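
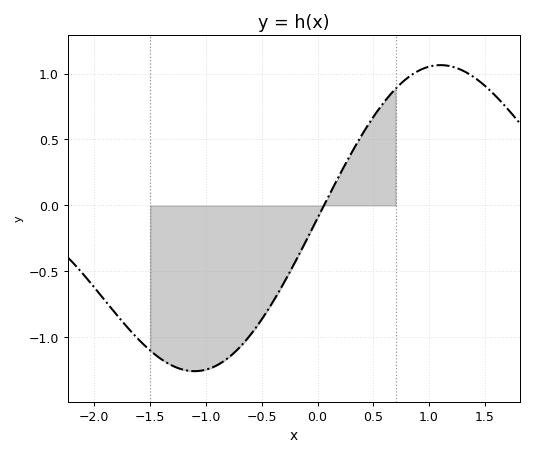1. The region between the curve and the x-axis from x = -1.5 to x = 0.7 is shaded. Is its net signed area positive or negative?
negative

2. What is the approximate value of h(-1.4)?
-1.17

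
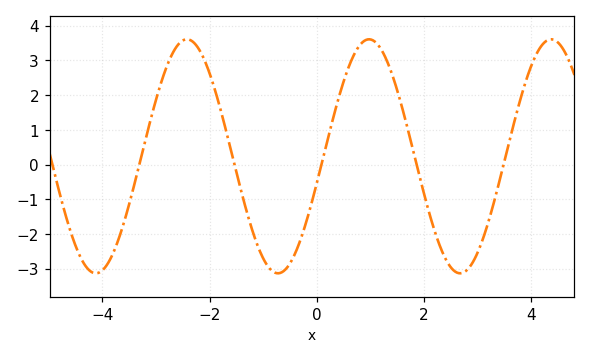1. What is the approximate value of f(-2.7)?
3.18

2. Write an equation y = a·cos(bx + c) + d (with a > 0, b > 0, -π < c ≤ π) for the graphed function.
y = 3.37cos(1.85x - 1.8) + 0.24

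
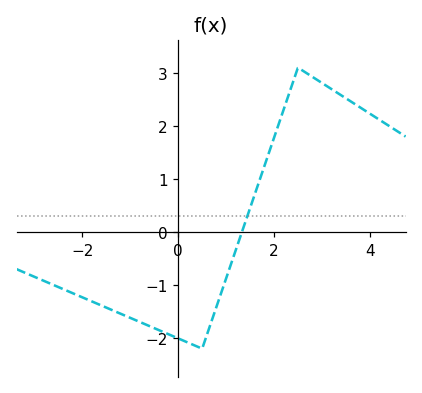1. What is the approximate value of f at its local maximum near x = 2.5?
3.1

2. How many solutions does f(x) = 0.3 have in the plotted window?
1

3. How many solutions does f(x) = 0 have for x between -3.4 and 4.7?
1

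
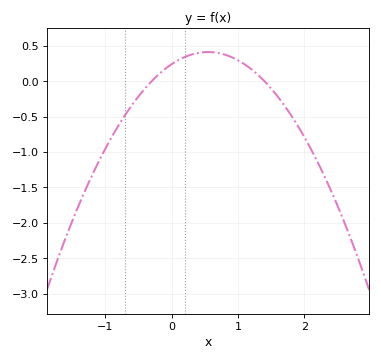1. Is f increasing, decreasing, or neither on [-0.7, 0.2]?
increasing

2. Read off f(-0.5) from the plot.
-0.2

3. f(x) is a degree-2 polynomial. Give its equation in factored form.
y = -0.57(x + 0.3)(x - 1.4)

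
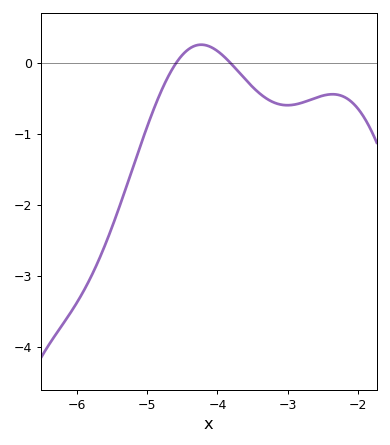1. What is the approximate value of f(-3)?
-0.6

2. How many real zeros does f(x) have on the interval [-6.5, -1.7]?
2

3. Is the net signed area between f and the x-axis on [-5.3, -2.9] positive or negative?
negative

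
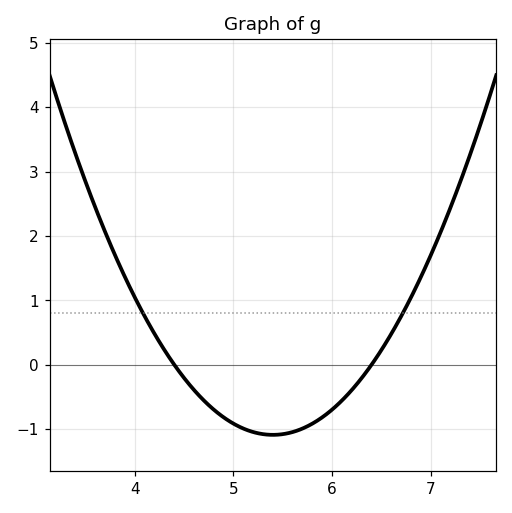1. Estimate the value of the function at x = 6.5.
0.229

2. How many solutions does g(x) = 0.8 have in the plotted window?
2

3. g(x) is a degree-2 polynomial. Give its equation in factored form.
y = 1.09(x - 4.4)(x - 6.4)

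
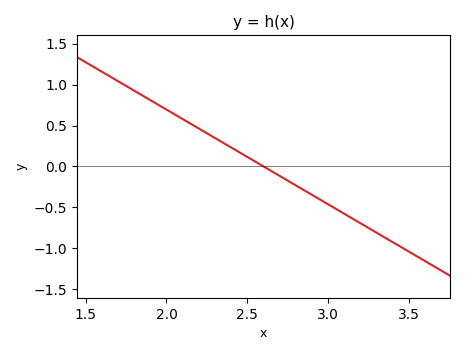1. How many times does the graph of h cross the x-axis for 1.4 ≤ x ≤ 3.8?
1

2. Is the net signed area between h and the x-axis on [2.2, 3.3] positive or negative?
negative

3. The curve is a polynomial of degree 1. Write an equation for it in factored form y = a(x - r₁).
y = -1.16(x - 2.6)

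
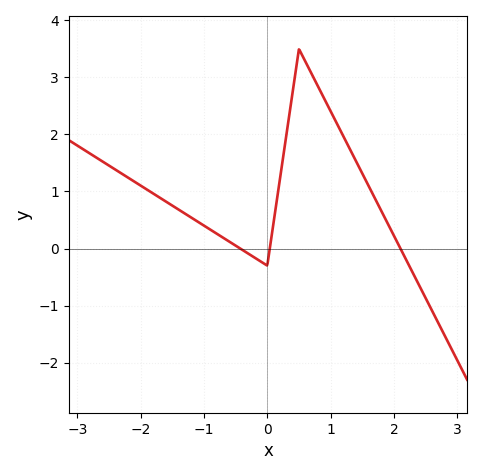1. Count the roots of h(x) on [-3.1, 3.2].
3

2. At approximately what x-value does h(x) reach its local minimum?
0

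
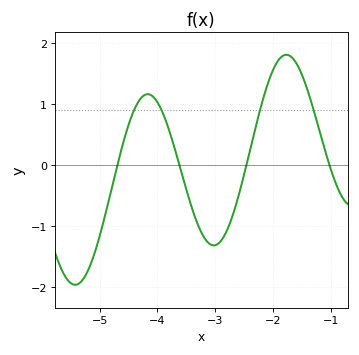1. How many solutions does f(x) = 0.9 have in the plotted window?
4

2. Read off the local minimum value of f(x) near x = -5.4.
-1.97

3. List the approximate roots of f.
-4.69, -3.62, -2.46, -1.03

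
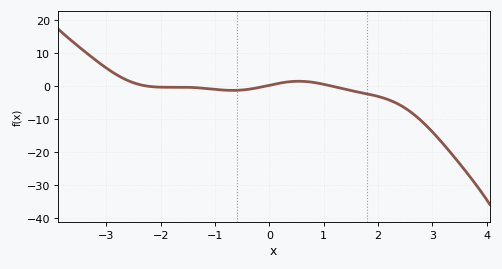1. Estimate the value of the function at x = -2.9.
4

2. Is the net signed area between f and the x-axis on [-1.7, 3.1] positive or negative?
negative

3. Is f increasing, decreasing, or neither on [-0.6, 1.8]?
neither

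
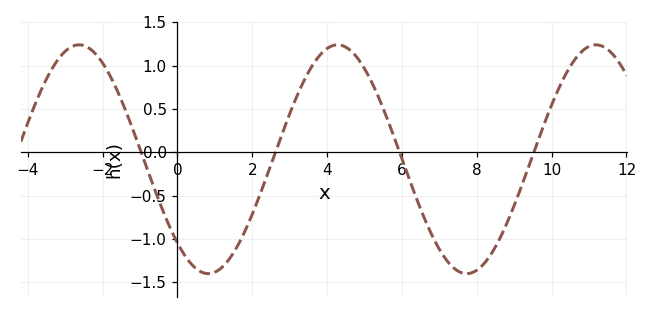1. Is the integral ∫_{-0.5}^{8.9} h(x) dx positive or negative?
negative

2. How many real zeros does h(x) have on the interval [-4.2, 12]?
4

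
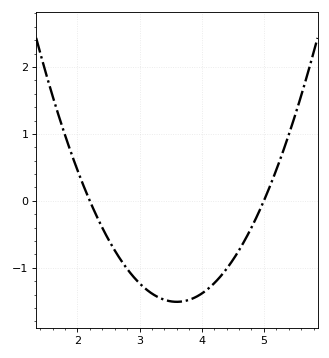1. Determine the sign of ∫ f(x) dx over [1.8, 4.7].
negative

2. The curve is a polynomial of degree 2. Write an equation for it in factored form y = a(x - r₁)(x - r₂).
y = 0.77(x - 2.2)(x - 5)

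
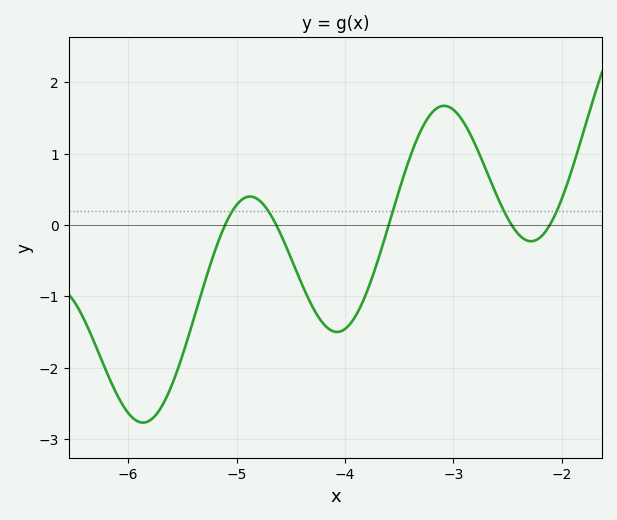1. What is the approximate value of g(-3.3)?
1.3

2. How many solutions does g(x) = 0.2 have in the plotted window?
5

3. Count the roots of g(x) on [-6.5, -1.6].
5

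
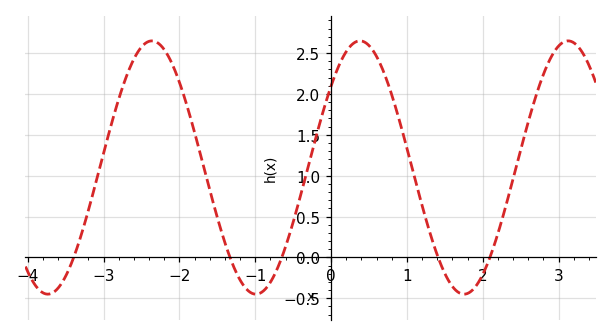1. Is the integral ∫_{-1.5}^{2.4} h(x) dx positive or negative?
positive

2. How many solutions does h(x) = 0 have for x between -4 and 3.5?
5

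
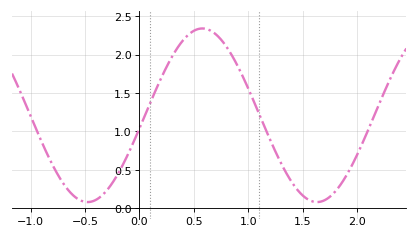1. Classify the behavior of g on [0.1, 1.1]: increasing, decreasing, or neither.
neither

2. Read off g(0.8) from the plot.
2.1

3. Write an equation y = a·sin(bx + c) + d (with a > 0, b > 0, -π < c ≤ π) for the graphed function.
y = 1.13sin(2.98x - 0.152) + 1.21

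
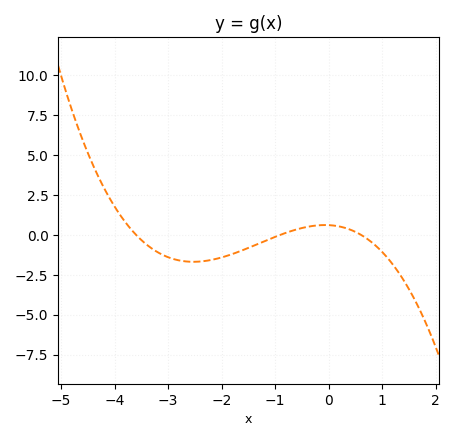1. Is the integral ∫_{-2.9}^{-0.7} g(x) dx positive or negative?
negative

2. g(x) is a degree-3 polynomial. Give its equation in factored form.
y = -0.31(x + 3.6)(x + 0.9)(x - 0.6)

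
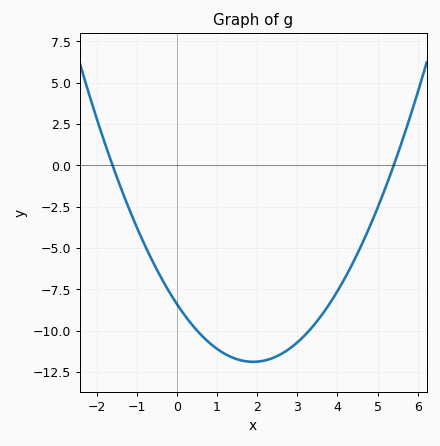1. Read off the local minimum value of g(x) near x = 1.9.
-11.9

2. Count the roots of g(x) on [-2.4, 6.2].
2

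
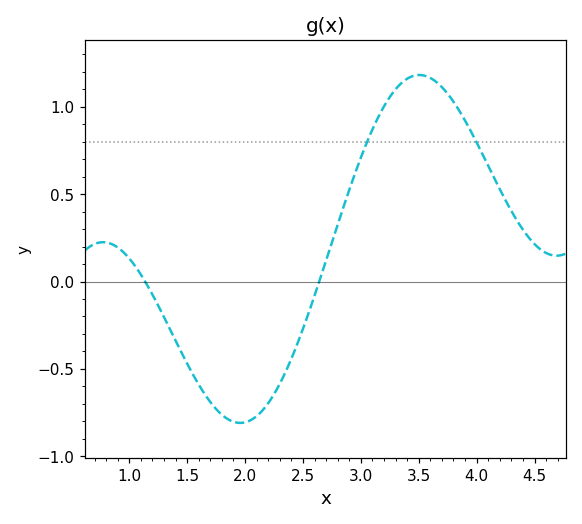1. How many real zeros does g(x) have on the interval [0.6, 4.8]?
2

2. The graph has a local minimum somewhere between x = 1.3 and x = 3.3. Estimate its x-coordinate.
1.96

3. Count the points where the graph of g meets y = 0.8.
2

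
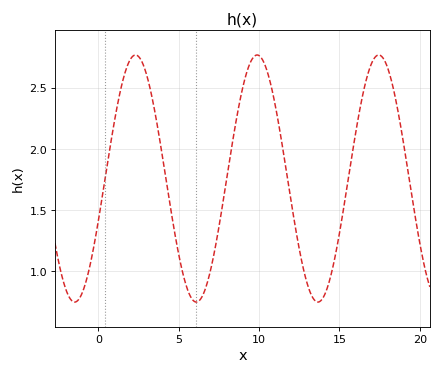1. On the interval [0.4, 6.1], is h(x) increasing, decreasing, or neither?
neither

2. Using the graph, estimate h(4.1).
1.85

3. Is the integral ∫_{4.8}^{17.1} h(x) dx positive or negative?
positive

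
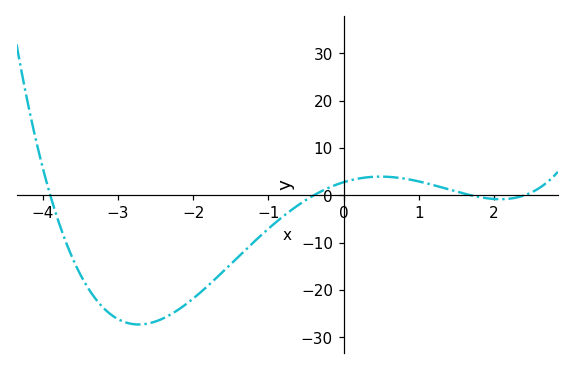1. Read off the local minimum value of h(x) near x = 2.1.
-0.794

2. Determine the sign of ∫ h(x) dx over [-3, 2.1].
negative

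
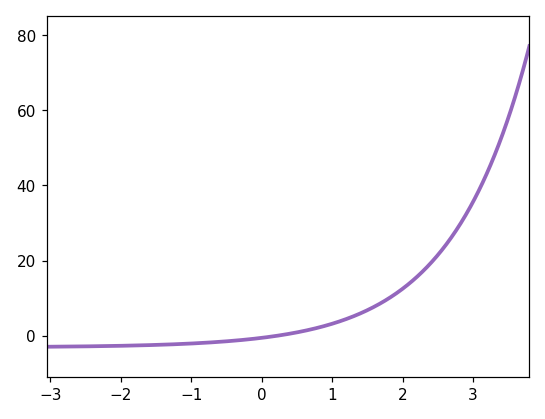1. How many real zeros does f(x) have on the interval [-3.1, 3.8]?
1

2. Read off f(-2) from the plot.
-2.71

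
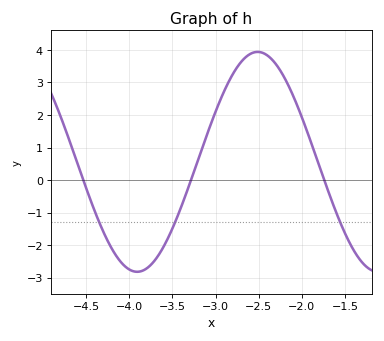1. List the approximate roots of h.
-4.53, -3.28, -1.74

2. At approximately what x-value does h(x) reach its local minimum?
-3.91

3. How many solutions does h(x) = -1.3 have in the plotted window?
3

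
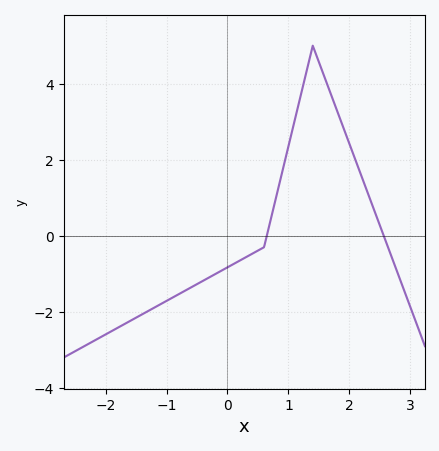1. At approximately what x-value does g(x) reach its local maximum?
1.4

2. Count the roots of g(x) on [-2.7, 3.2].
2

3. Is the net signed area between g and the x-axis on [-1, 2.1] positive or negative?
positive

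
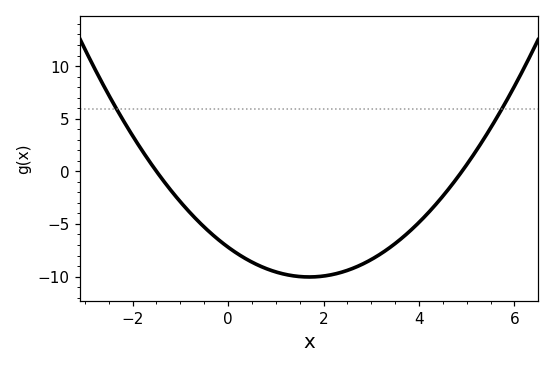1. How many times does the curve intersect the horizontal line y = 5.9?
2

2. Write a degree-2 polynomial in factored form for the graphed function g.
y = 0.98(x + 1.5)(x - 4.9)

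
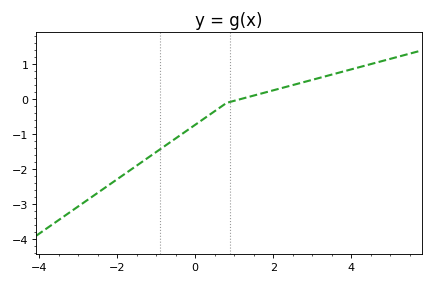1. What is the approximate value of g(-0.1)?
-0.802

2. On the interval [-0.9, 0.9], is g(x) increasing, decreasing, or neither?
increasing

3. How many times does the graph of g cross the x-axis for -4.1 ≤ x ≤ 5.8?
1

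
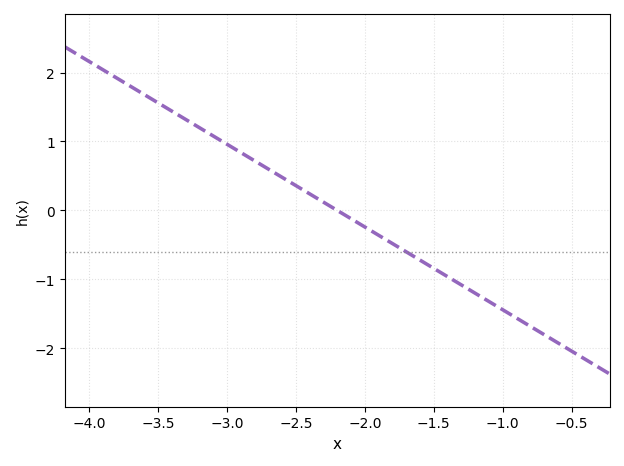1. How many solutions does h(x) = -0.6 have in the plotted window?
1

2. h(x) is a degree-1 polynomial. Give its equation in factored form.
y = -1.2(x + 2.2)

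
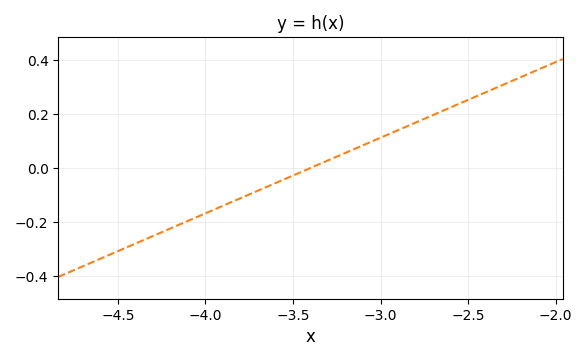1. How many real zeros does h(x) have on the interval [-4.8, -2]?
1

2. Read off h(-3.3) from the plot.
0.028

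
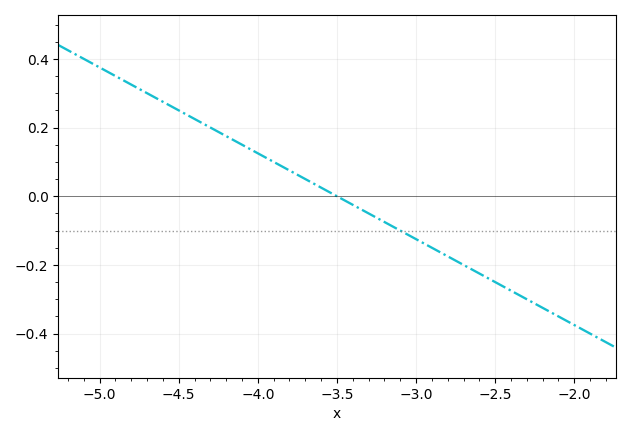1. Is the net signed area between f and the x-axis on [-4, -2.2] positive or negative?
negative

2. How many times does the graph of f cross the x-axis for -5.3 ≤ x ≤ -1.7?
1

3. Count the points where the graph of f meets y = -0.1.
1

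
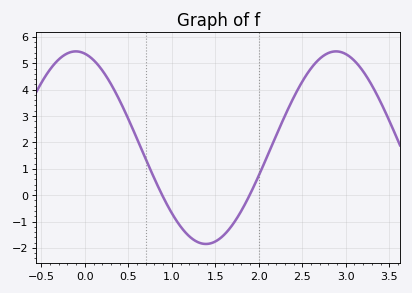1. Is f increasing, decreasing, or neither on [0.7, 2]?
neither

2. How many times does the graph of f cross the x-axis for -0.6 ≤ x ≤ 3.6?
2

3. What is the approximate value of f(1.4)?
-1.8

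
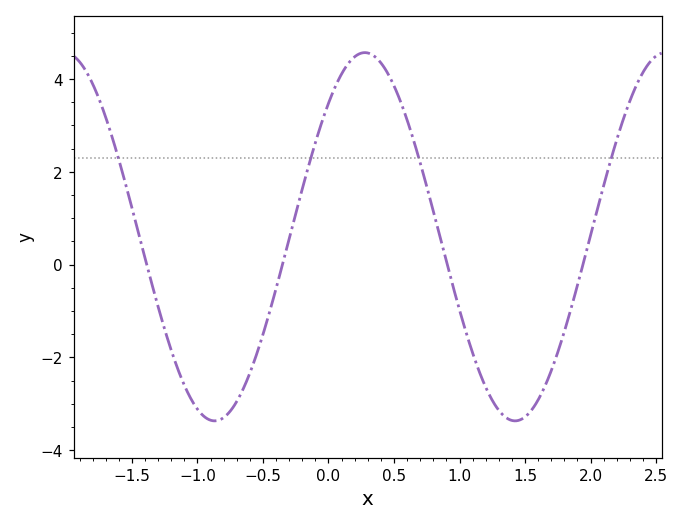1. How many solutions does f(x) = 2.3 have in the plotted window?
4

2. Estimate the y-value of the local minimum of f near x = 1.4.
-3.4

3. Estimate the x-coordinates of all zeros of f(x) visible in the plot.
-1.4, -0.4, 0.9, 1.9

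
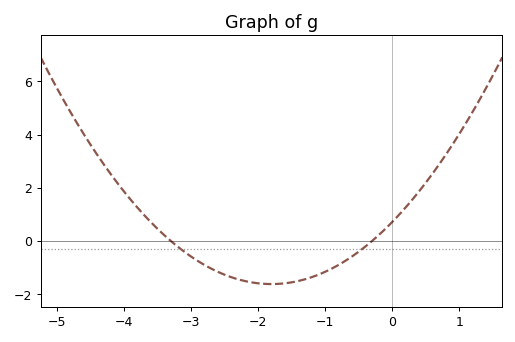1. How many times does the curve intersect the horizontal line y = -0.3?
2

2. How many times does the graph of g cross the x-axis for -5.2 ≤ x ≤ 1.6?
2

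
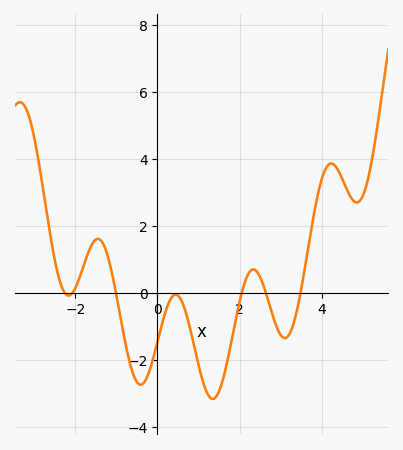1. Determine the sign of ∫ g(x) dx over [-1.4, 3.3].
negative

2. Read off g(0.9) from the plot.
-1.6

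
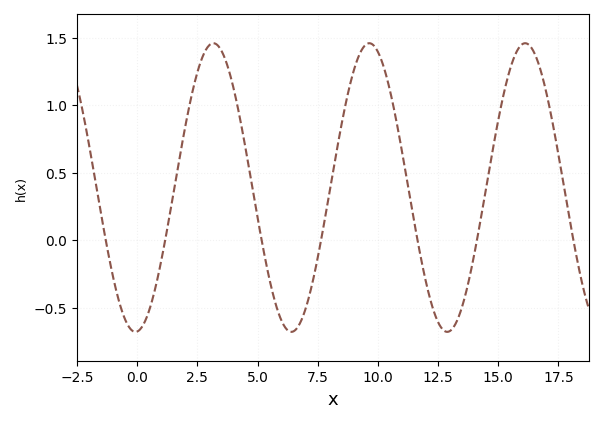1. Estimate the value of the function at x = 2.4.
1.18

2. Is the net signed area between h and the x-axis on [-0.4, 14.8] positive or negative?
positive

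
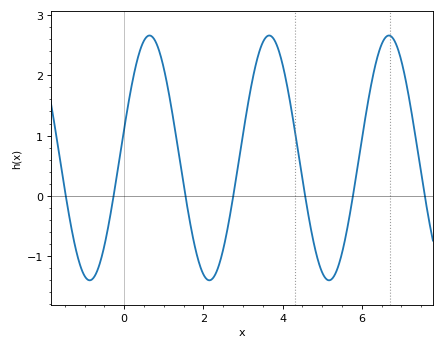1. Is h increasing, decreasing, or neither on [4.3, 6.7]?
neither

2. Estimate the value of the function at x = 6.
0.9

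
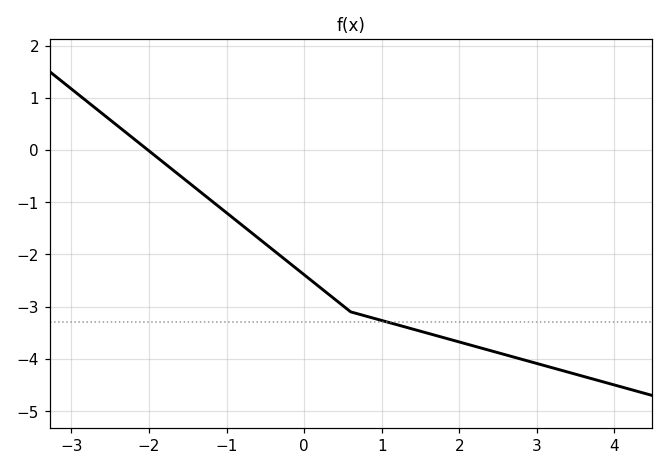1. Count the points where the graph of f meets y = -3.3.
1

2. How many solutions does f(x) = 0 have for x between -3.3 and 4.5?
1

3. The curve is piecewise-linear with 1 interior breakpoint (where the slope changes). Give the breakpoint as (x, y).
(0.6, -3.1)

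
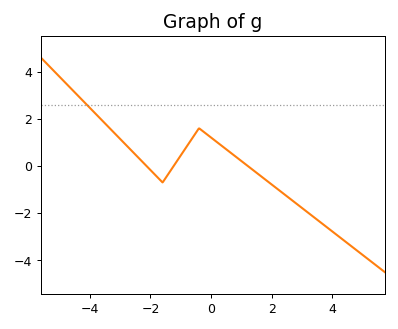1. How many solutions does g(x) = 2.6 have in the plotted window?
1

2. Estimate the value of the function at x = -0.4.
1.6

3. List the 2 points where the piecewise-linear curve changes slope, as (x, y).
(-1.6, -0.7); (-0.4, 1.6)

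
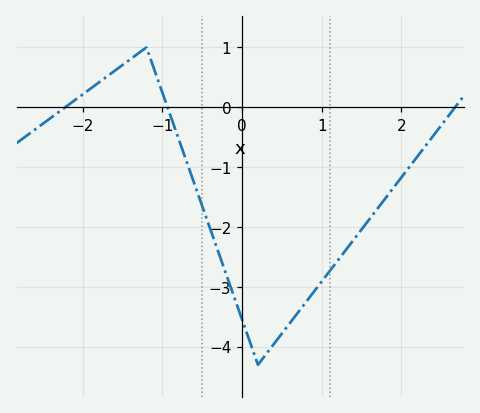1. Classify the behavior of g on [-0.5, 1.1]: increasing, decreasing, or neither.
neither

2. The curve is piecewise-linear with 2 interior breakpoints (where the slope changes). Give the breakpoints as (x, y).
(-1.2, 1); (0.2, -4.3)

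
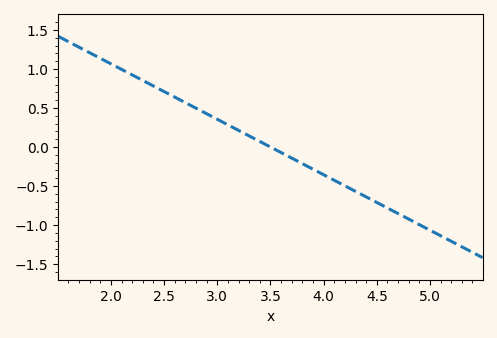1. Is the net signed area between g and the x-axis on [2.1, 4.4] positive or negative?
positive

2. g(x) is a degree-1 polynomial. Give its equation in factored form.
y = -0.71(x - 3.5)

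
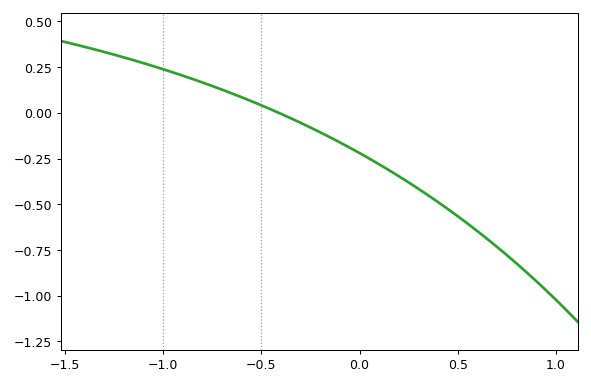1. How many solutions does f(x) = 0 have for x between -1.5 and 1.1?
1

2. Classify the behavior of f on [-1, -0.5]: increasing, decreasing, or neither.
decreasing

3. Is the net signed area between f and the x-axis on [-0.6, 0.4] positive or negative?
negative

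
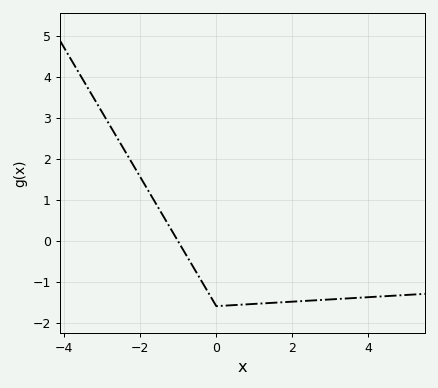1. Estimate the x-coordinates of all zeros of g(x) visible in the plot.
-1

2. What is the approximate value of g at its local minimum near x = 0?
-1.6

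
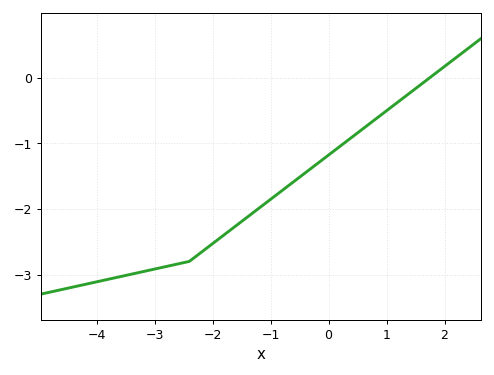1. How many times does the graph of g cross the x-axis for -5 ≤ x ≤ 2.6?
1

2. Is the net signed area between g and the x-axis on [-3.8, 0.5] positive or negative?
negative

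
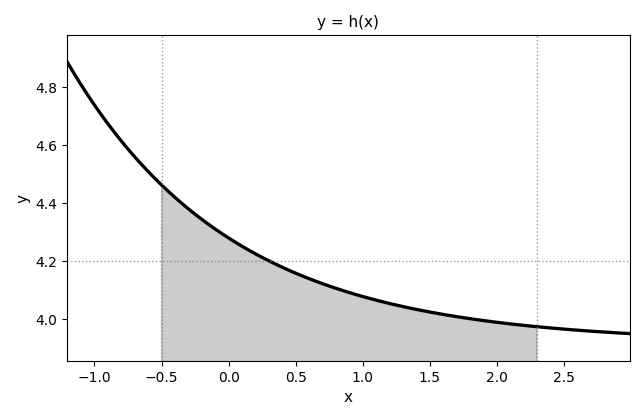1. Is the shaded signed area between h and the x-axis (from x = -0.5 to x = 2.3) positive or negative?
positive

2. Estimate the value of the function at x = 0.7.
4.12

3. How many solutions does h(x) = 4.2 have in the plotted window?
1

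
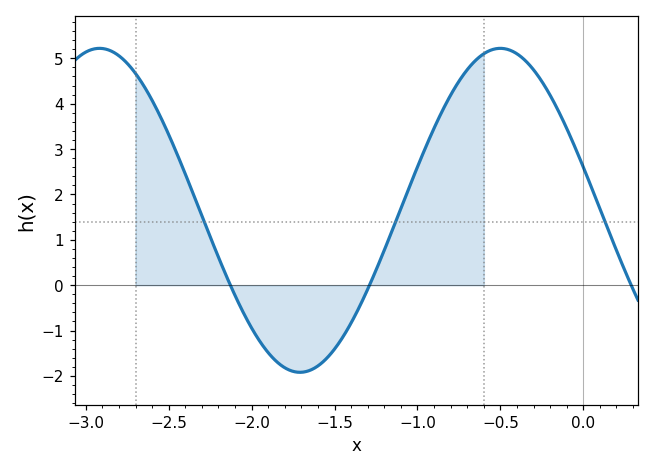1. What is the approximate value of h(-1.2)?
0.8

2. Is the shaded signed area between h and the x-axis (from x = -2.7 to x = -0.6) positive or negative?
positive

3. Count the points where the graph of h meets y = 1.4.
3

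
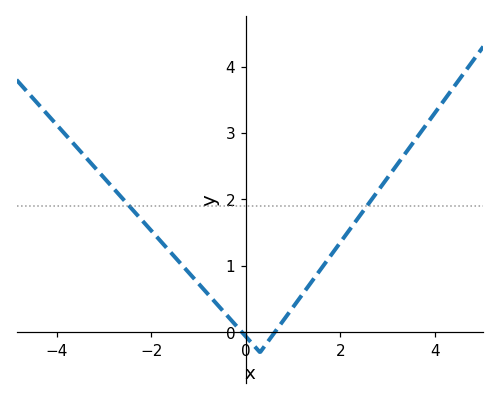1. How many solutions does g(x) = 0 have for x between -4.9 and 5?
2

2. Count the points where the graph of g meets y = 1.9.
2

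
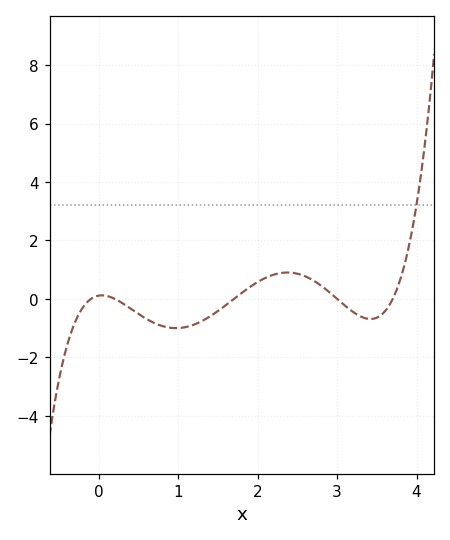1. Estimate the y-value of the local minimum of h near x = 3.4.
-0.688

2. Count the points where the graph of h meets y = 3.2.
1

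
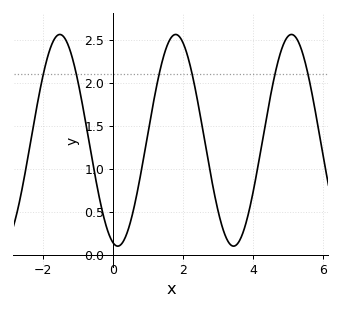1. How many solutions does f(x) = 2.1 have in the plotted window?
6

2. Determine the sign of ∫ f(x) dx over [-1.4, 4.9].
positive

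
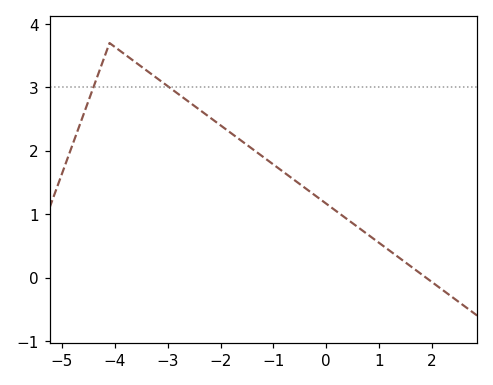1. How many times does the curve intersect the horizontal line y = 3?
2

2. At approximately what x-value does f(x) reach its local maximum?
-4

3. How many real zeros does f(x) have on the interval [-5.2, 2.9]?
1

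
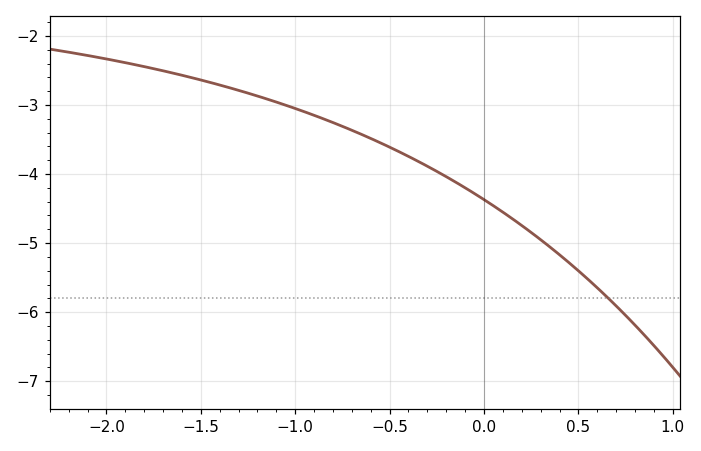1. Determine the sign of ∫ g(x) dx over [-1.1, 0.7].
negative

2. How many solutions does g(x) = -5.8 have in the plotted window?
1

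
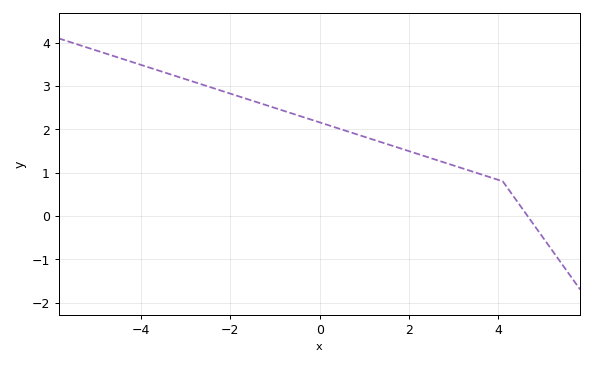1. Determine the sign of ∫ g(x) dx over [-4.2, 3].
positive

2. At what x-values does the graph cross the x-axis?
4.65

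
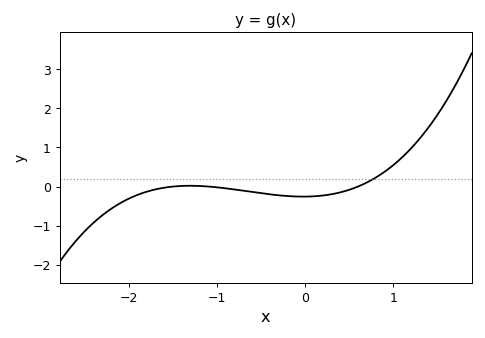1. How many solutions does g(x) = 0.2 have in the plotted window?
1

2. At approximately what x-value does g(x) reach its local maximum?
-1.31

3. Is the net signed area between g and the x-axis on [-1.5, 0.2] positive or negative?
negative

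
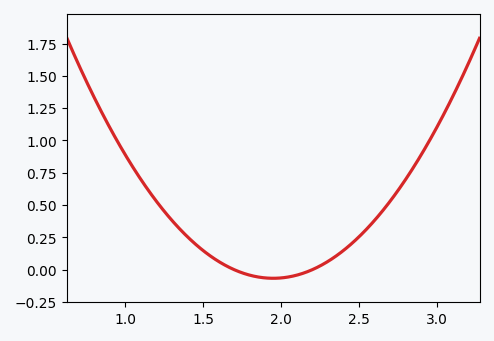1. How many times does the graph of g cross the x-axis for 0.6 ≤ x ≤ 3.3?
2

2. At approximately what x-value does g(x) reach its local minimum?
1.95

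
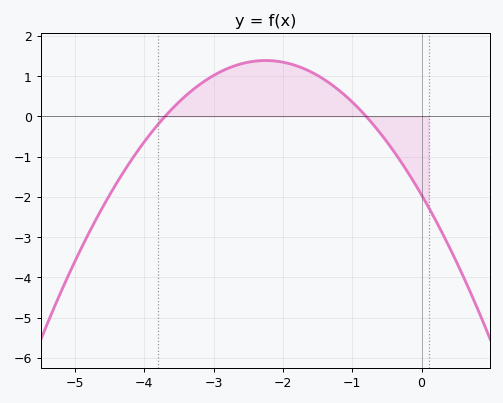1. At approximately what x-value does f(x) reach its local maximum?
-2.2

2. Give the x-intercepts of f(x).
-3.7, -0.8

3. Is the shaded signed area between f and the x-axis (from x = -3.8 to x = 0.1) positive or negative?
positive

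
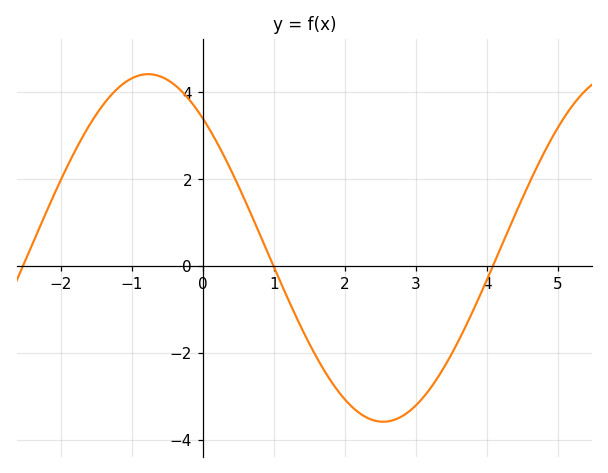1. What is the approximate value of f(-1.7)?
2.95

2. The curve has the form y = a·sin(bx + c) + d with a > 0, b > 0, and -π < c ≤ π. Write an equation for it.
y = 4sin(0.95x + 2.3) + 0.42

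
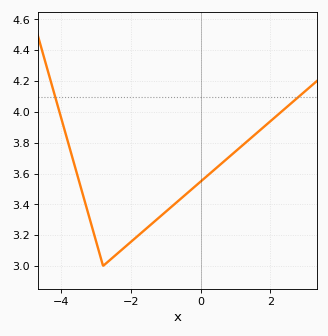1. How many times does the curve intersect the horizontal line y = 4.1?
2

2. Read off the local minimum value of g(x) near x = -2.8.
3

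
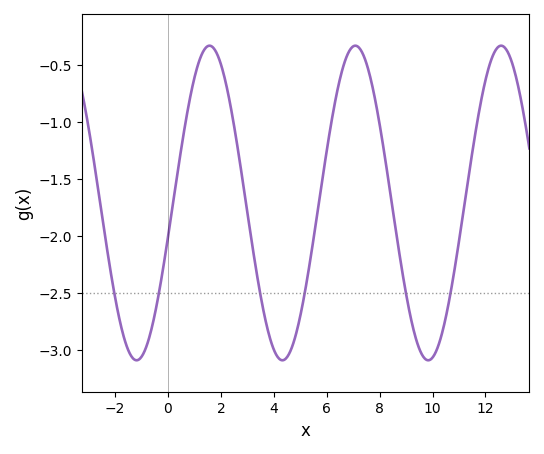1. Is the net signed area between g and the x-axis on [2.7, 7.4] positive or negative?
negative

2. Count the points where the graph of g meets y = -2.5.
6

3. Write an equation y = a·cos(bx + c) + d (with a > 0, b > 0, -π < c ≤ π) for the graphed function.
y = 1.38cos(1.14x - 1.79) - 1.71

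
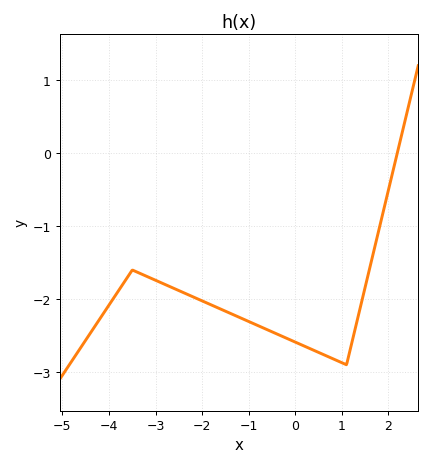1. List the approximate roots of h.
2.19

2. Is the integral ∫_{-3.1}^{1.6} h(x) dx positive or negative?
negative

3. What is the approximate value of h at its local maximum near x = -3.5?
-1.6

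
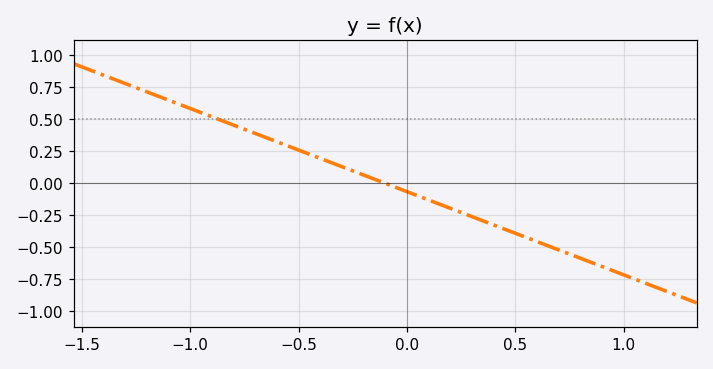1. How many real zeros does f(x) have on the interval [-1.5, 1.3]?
1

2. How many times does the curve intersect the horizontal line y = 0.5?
1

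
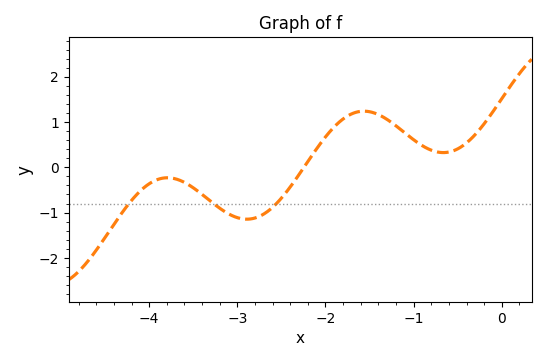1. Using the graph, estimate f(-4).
-0.364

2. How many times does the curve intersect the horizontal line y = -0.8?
3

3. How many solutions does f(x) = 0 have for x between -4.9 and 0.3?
1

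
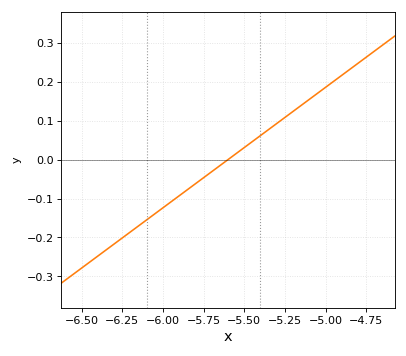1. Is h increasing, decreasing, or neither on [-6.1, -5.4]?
increasing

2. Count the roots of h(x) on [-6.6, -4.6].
1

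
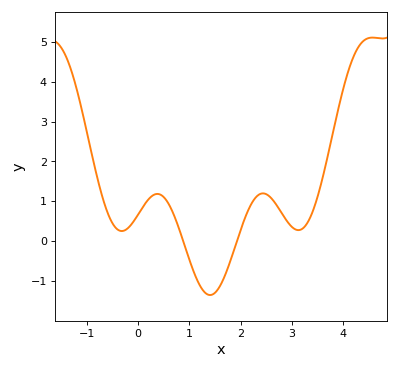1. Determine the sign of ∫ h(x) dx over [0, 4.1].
positive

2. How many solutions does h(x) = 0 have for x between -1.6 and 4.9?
2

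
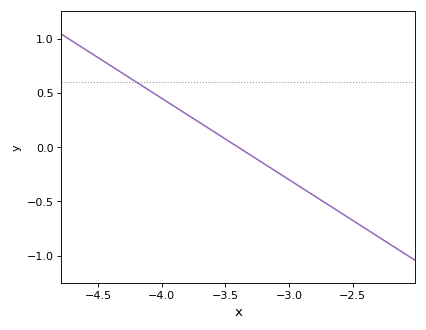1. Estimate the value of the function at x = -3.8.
0.3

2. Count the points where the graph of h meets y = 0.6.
1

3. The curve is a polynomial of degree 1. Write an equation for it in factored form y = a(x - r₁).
y = -0.75(x + 3.4)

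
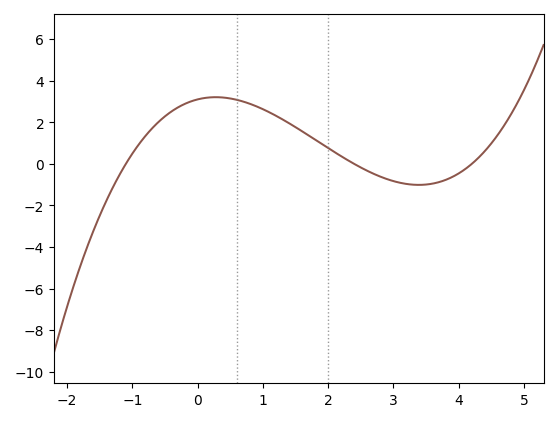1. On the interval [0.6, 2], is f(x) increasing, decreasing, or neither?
decreasing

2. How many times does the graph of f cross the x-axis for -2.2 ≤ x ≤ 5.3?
3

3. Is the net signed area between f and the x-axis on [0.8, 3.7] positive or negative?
positive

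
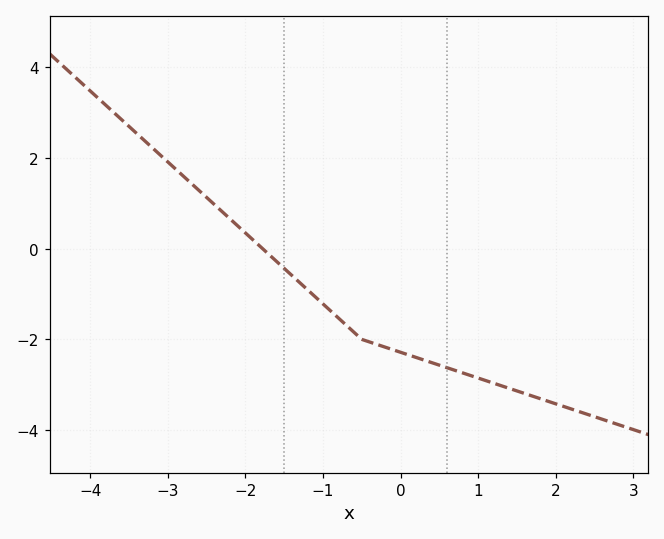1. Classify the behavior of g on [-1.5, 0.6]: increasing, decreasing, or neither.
decreasing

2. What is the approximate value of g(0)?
-2.28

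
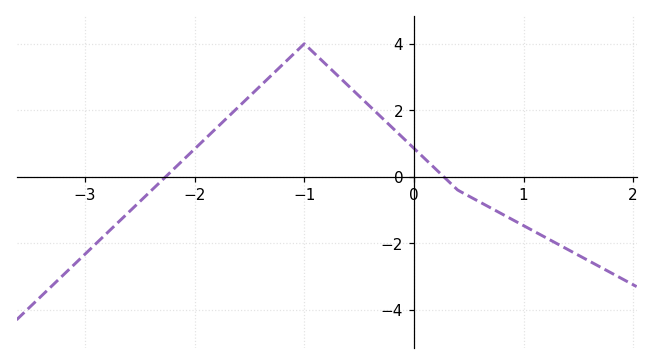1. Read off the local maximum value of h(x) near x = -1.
4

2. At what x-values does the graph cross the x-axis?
-2.27, 0.273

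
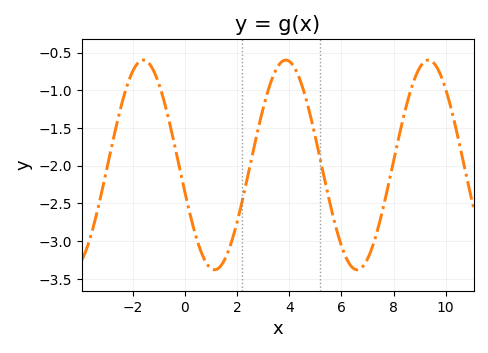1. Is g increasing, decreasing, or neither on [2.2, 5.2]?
neither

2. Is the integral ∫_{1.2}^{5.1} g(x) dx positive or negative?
negative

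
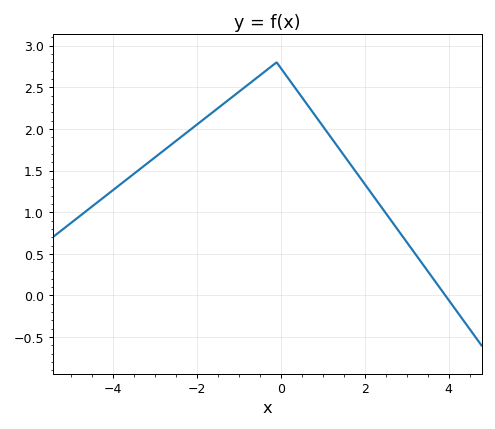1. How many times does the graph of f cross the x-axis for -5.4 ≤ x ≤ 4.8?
1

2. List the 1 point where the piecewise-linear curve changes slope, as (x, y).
(-0.1, 2.8)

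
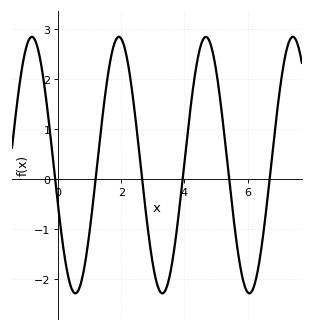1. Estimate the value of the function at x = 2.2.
2.34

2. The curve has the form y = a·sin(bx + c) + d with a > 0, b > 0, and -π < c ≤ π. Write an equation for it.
y = 2.56sin(2.28x - 2.81) + 0.28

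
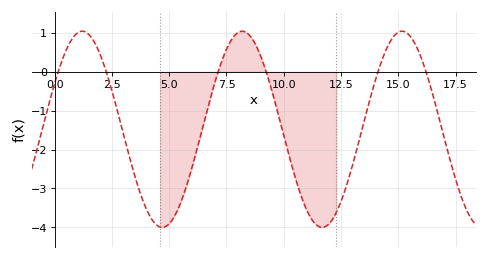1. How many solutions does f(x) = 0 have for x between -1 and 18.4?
6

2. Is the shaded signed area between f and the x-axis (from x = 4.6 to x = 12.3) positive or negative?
negative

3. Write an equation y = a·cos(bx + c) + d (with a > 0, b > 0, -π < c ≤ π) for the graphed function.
y = 2.52cos(0.9x - 1.08) - 1.48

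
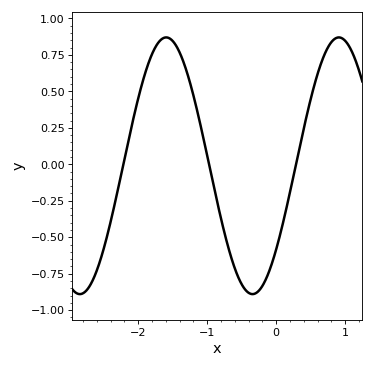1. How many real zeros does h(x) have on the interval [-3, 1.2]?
3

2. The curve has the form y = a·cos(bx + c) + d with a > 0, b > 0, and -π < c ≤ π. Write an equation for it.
y = 0.88cos(2.51x - 2.28) - 0.01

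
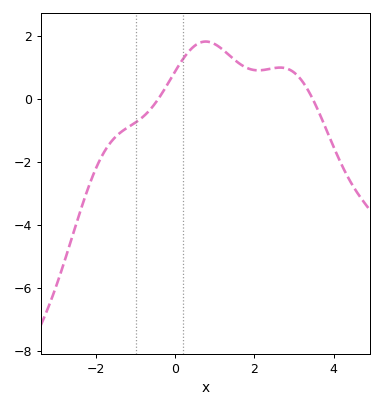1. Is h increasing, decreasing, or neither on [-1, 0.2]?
increasing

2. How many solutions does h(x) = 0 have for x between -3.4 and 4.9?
2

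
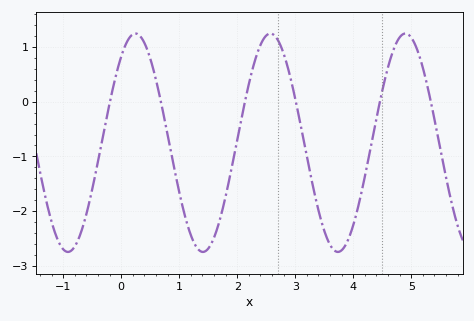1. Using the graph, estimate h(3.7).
-2.7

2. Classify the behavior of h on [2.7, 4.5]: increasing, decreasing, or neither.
neither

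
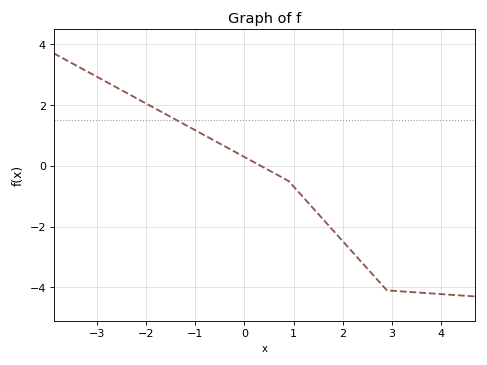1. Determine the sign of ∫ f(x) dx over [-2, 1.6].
positive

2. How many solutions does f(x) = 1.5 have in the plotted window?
1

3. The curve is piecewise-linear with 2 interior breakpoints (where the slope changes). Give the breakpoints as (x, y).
(0.9, -0.5); (2.9, -4.1)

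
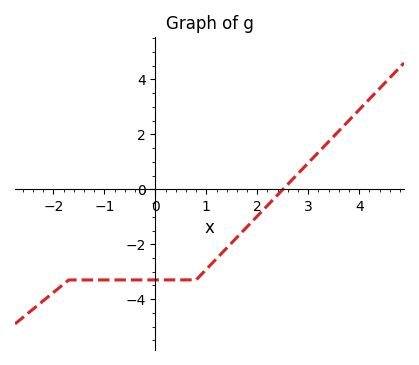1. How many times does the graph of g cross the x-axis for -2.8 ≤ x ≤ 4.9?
1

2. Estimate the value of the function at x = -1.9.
-3.6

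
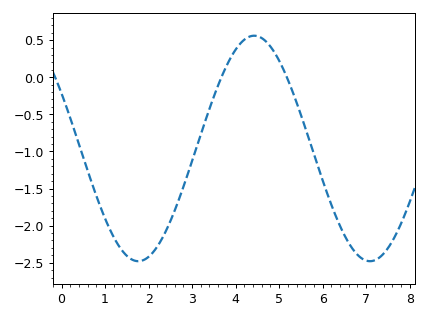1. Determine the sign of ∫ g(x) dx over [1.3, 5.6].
negative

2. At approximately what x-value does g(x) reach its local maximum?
4.43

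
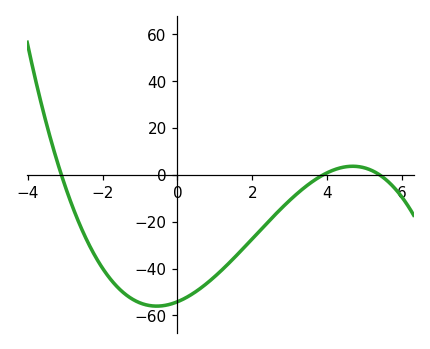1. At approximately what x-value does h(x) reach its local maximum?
4.69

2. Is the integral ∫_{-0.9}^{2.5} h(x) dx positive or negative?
negative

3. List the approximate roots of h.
-3.1, 3.9, 5.4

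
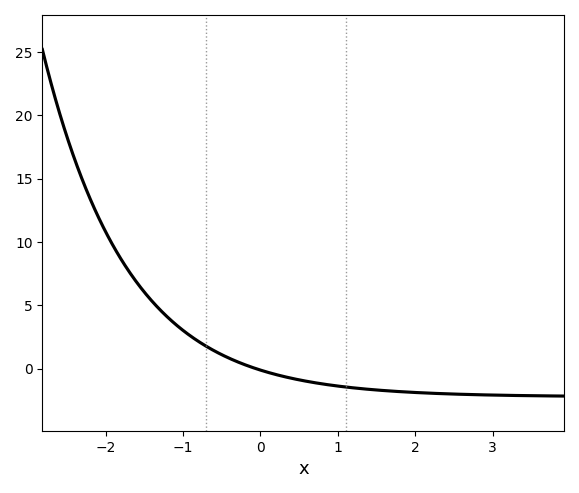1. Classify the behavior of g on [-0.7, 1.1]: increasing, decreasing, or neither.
decreasing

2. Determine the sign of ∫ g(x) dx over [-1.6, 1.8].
positive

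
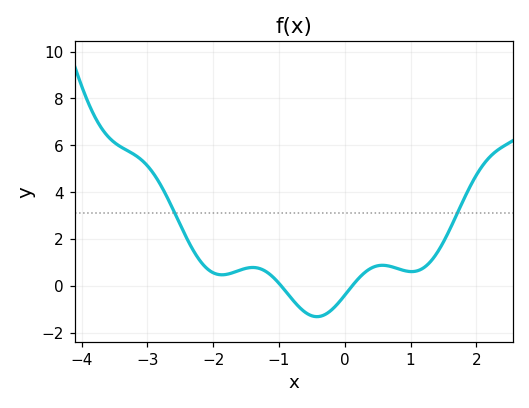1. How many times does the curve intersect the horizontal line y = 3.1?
2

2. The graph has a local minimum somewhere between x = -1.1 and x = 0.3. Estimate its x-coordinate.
-0.423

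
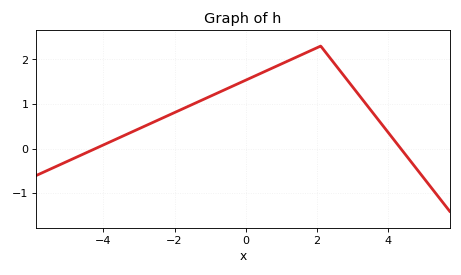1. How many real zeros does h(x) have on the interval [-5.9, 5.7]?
2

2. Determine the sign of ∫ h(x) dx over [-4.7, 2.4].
positive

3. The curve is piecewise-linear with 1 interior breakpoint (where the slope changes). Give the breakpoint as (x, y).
(2.1, 2.3)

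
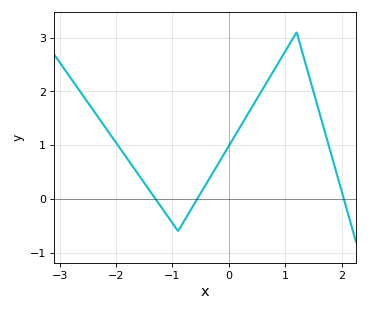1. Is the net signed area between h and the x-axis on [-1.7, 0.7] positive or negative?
positive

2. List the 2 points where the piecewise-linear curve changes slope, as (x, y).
(-0.9, -0.6); (1.2, 3.1)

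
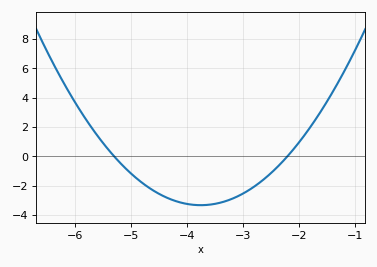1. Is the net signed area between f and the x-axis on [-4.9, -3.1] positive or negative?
negative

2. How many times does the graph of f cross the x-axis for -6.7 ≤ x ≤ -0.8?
2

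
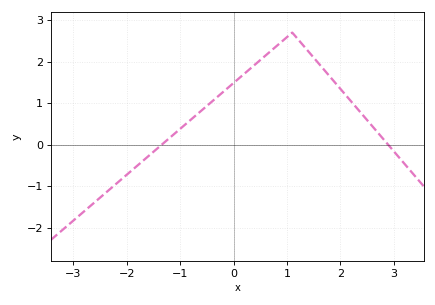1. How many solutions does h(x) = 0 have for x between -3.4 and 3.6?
2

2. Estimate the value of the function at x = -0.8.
0.601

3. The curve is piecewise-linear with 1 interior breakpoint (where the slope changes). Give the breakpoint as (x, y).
(1.1, 2.7)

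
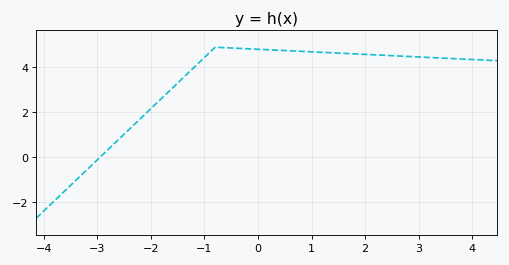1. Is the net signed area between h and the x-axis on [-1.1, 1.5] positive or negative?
positive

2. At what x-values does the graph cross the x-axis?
-2.95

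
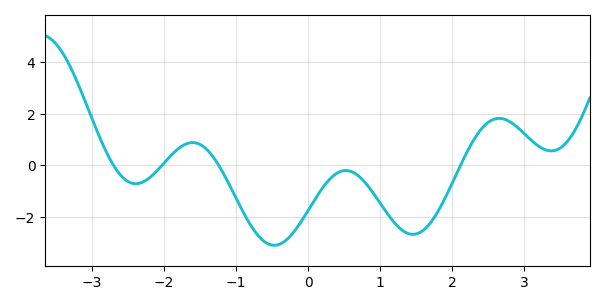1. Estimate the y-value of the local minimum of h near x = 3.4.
0.561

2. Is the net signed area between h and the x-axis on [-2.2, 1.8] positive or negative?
negative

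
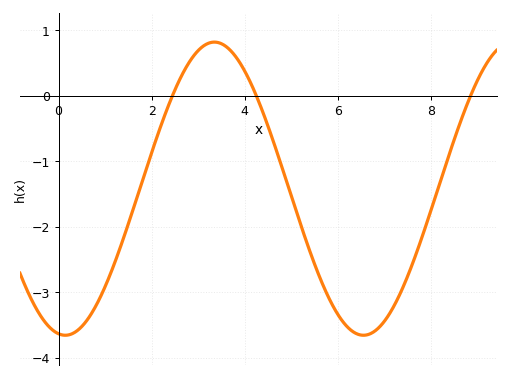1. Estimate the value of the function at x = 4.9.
-1.3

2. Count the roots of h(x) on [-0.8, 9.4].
3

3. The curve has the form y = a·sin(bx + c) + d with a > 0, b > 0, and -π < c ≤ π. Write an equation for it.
y = 2.24sin(0.98x - 1.7) - 1.42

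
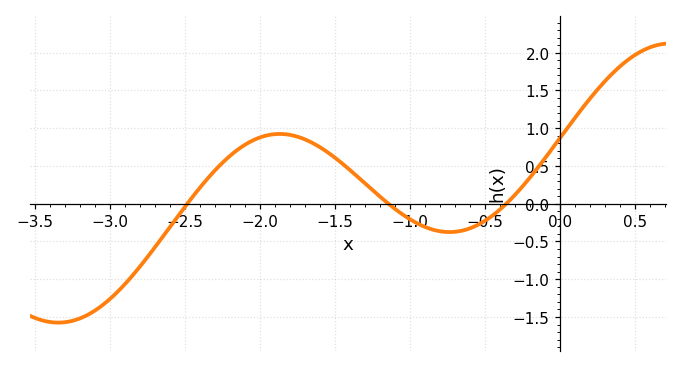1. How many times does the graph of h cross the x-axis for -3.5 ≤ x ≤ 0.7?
3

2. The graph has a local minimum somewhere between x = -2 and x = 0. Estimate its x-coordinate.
-0.738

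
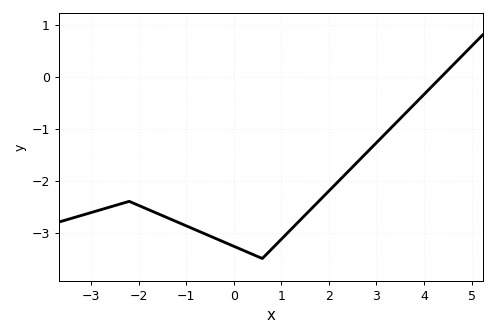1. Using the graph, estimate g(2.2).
-2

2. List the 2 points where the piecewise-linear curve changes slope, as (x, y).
(-2.2, -2.4); (0.6, -3.5)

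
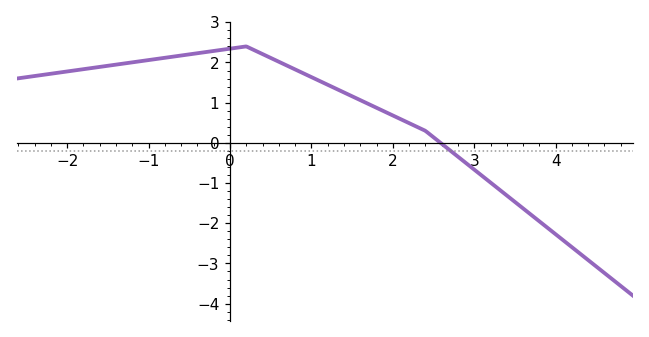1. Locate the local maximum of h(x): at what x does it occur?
0.198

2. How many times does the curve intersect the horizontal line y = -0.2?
1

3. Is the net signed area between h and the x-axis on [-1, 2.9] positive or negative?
positive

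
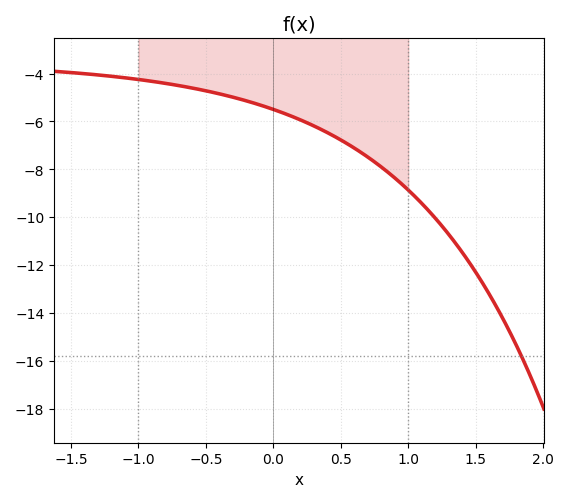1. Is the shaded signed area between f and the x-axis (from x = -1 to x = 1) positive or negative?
negative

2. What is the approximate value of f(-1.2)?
-4.12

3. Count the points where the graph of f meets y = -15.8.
1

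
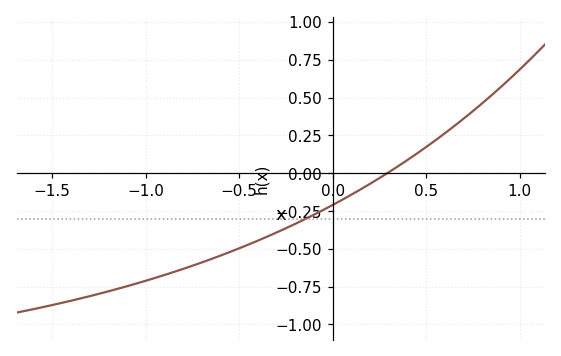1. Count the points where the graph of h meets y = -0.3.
1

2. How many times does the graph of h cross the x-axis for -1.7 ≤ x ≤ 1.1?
1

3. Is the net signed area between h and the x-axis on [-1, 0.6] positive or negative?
negative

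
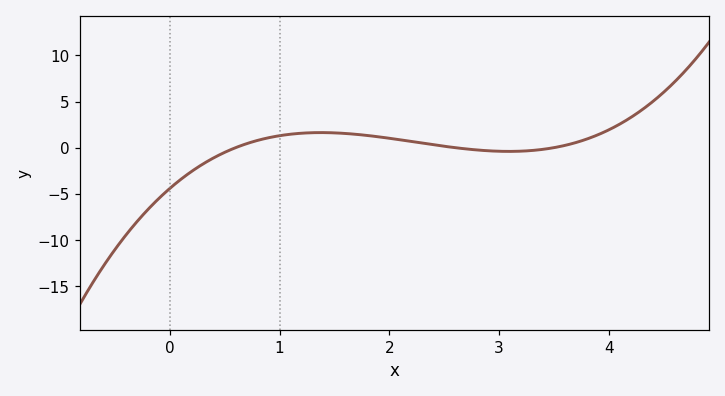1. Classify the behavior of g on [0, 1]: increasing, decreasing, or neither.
increasing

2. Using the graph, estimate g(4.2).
3.27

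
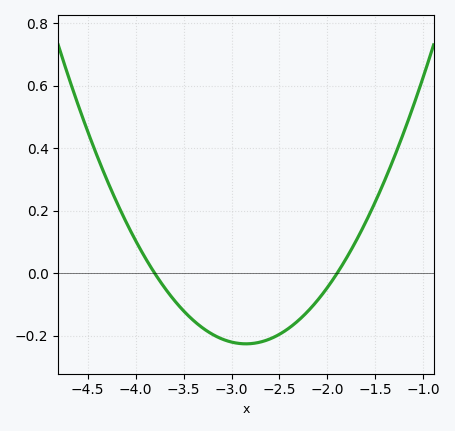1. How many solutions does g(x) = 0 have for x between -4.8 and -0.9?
2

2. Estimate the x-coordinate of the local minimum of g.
-2.8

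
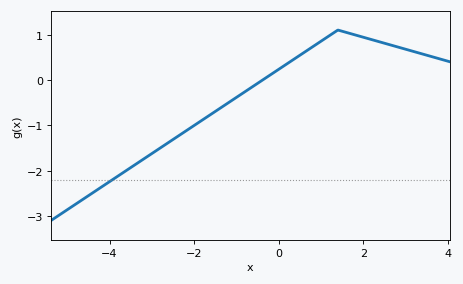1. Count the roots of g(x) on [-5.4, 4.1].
1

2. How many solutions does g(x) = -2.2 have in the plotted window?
1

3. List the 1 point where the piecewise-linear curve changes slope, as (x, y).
(1.4, 1.1)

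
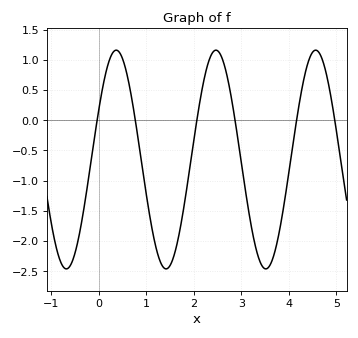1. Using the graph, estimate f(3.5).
-2.45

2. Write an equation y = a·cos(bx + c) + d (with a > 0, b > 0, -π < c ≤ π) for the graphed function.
y = 1.81cos(3x - 1.1) - 0.65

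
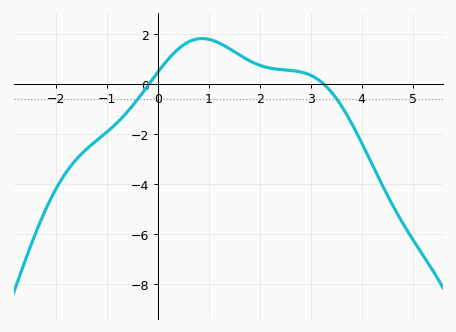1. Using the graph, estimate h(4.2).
-3.2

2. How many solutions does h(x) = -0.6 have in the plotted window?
2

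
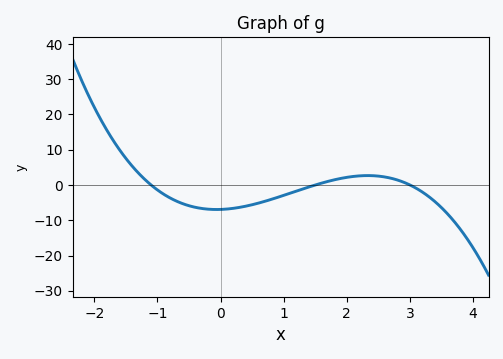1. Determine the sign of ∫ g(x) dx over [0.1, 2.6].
negative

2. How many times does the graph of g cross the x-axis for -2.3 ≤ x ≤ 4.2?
3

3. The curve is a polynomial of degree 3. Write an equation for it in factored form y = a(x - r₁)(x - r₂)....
y = -1.4(x + 1.1)(x - 1.5)(x - 3)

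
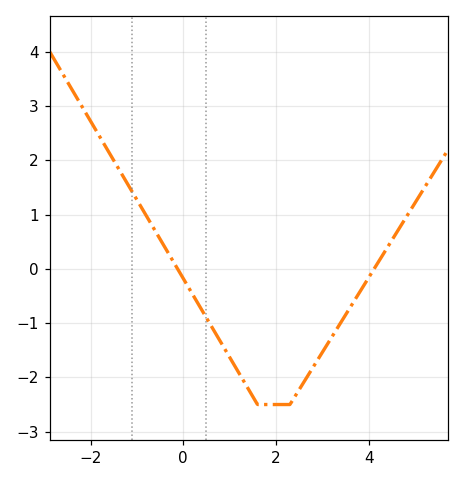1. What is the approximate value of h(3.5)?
-0.8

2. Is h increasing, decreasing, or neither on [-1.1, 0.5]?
decreasing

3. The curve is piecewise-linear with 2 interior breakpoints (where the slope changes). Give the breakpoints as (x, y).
(1.6, -2.5); (2.3, -2.5)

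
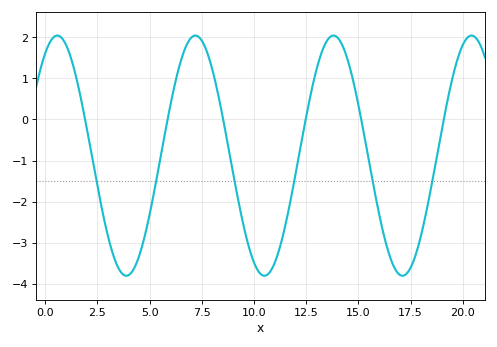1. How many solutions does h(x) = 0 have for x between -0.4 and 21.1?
6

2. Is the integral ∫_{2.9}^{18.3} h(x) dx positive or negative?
negative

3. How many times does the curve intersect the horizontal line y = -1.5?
6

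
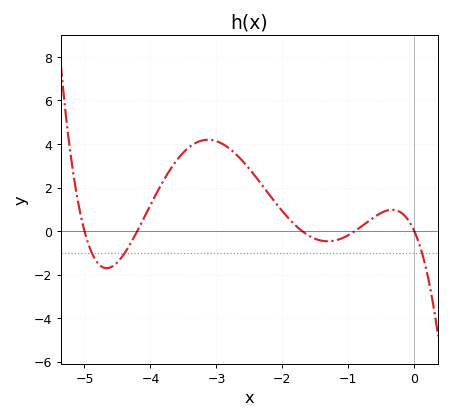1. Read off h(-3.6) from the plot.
3.2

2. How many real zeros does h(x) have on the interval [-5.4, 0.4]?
5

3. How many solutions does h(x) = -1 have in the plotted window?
3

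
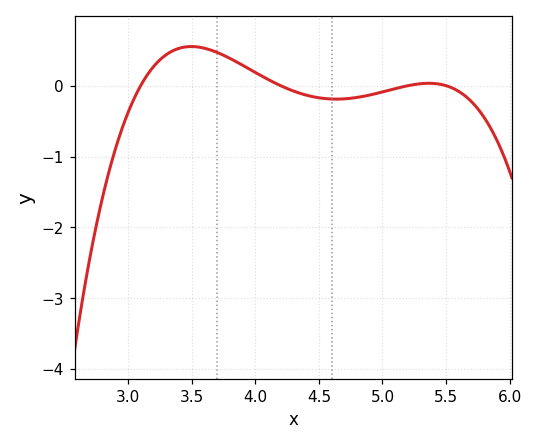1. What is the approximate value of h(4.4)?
-0.1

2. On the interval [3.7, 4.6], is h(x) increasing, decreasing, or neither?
decreasing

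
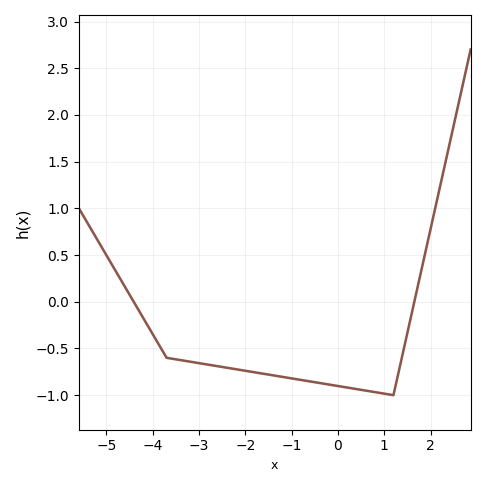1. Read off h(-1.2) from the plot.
-0.8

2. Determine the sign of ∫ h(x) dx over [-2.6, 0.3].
negative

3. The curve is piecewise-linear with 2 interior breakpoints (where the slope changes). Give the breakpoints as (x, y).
(-3.7, -0.6); (1.2, -1)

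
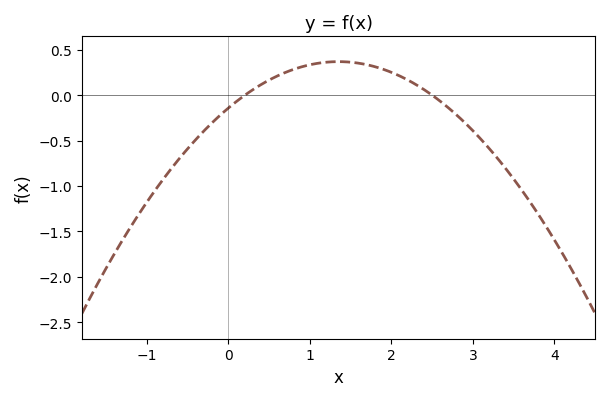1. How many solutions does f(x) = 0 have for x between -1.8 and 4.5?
2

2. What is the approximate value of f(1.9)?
0.286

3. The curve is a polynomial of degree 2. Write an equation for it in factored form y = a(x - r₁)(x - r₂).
y = -0.28(x - 0.2)(x - 2.5)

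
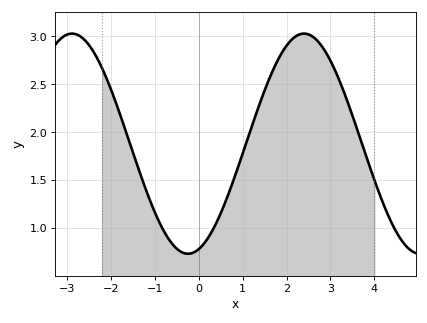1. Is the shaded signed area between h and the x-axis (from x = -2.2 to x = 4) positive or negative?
positive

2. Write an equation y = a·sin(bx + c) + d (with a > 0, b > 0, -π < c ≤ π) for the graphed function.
y = 1.15sin(1.2x - 1.3) + 1.88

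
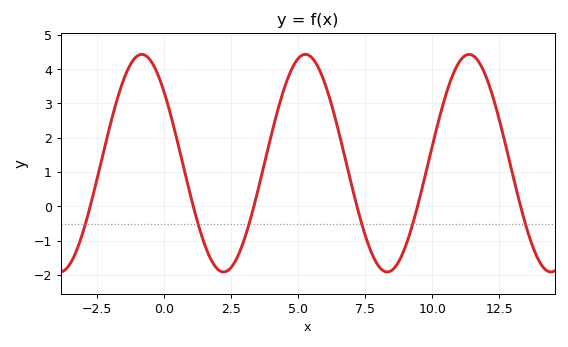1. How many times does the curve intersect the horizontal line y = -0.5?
6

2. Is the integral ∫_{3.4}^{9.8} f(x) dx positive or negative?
positive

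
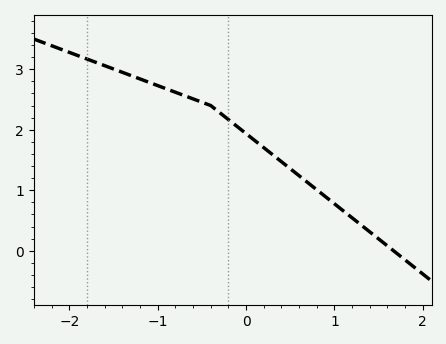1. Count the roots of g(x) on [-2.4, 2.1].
1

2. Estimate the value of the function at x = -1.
2.73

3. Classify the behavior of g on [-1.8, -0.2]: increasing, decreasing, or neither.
decreasing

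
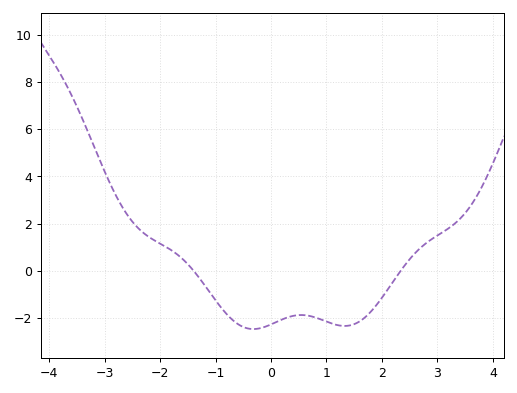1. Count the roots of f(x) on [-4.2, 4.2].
2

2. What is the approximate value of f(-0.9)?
-1.57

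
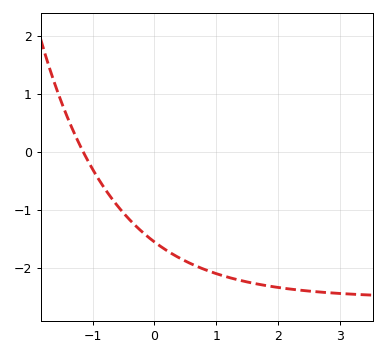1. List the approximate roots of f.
-1.2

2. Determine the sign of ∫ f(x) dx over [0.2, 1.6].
negative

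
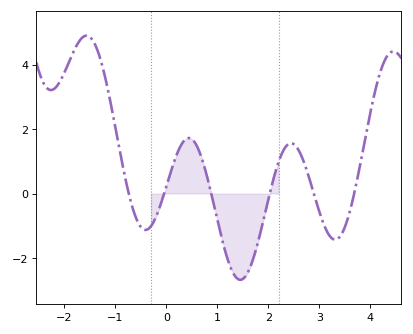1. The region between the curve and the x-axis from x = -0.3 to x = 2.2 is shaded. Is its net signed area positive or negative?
negative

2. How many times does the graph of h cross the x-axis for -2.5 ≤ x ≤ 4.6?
6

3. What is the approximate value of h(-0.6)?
-0.8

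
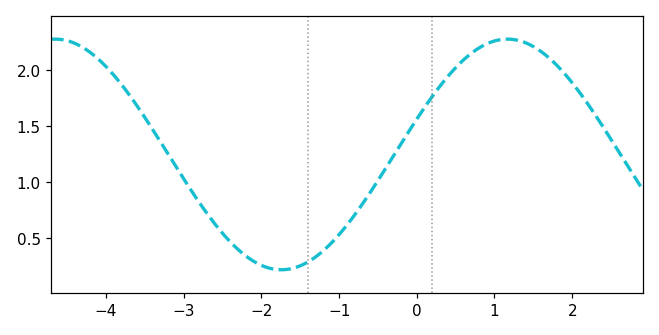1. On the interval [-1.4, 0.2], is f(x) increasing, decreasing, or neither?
increasing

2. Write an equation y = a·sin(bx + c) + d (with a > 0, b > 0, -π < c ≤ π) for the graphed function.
y = 1.03sin(1.08x + 0.312) + 1.25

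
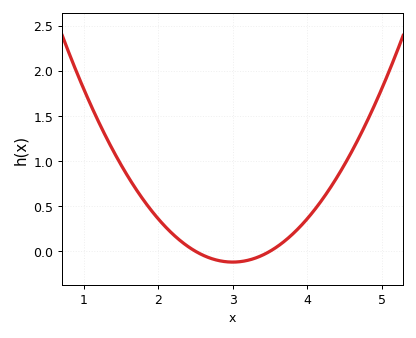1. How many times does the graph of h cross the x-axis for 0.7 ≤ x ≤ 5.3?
2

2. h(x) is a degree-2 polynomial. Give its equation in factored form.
y = 0.48(x - 2.5)(x - 3.5)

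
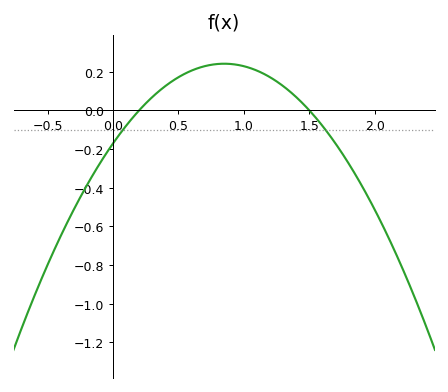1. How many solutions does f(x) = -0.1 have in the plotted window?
2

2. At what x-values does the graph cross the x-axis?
0.2, 1.5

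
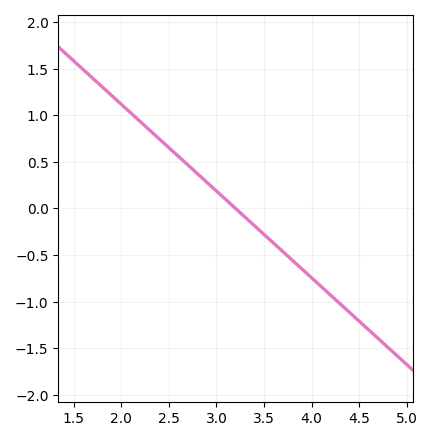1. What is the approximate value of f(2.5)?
0.651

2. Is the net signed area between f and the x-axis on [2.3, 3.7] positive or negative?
positive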